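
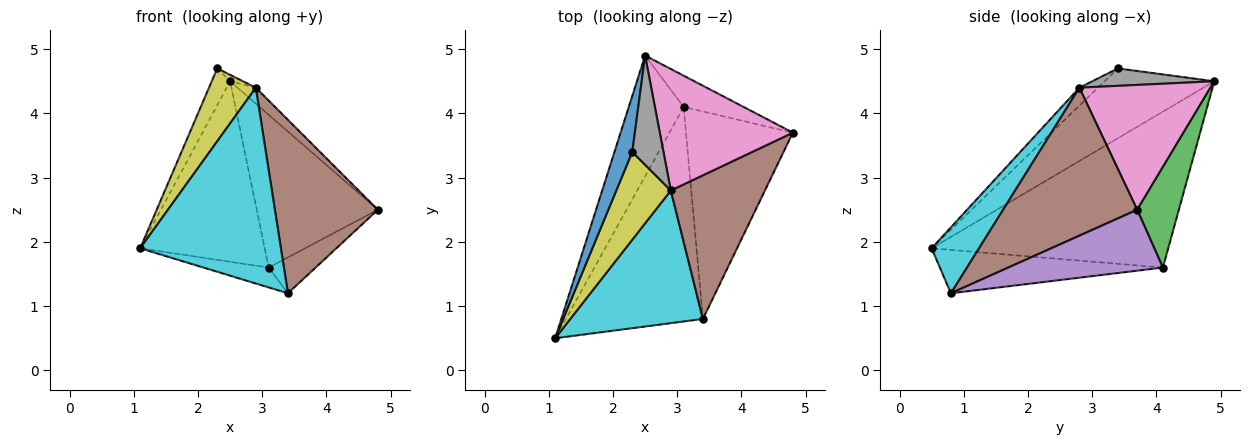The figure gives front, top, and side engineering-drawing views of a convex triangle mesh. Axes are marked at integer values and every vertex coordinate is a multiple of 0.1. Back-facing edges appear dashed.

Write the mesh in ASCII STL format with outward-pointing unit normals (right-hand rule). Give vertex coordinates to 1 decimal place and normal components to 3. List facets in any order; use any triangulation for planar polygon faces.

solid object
 facet normal -0.956 0.160 0.244
  outer loop
   vertex 2.3 3.4 4.7
   vertex 2.5 4.9 4.5
   vertex 1.1 0.5 1.9
  endloop
 endfacet
 facet normal -0.845 0.445 -0.297
  outer loop
   vertex 3.1 4.1 1.6
   vertex 1.1 0.5 1.9
   vertex 2.5 4.9 4.5
  endloop
 endfacet
 facet normal 0.319 0.928 -0.190
  outer loop
   vertex 3.1 4.1 1.6
   vertex 2.5 4.9 4.5
   vertex 4.8 3.7 2.5
  endloop
 endfacet
 facet normal -0.301 0.088 -0.950
  outer loop
   vertex 3.4 0.8 1.2
   vertex 1.1 0.5 1.9
   vertex 3.1 4.1 1.6
  endloop
 endfacet
 facet normal 0.490 0.149 -0.859
  outer loop
   vertex 3.4 0.8 1.2
   vertex 3.1 4.1 1.6
   vertex 4.8 3.7 2.5
  endloop
 endfacet
 facet normal 0.708 -0.544 0.450
  outer loop
   vertex 2.9 2.8 4.4
   vertex 3.4 0.8 1.2
   vertex 4.8 3.7 2.5
  endloop
 endfacet
 facet normal 0.681 0.095 0.726
  outer loop
   vertex 2.9 2.8 4.4
   vertex 4.8 3.7 2.5
   vertex 2.5 4.9 4.5
  endloop
 endfacet
 facet normal 0.487 0.051 0.872
  outer loop
   vertex 2.9 2.8 4.4
   vertex 2.5 4.9 4.5
   vertex 2.3 3.4 4.7
  endloop
 endfacet
 facet normal -0.246 -0.619 0.746
  outer loop
   vertex 2.9 2.8 4.4
   vertex 2.3 3.4 4.7
   vertex 1.1 0.5 1.9
  endloop
 endfacet
 facet normal 0.268 -0.797 0.540
  outer loop
   vertex 2.9 2.8 4.4
   vertex 1.1 0.5 1.9
   vertex 3.4 0.8 1.2
  endloop
 endfacet
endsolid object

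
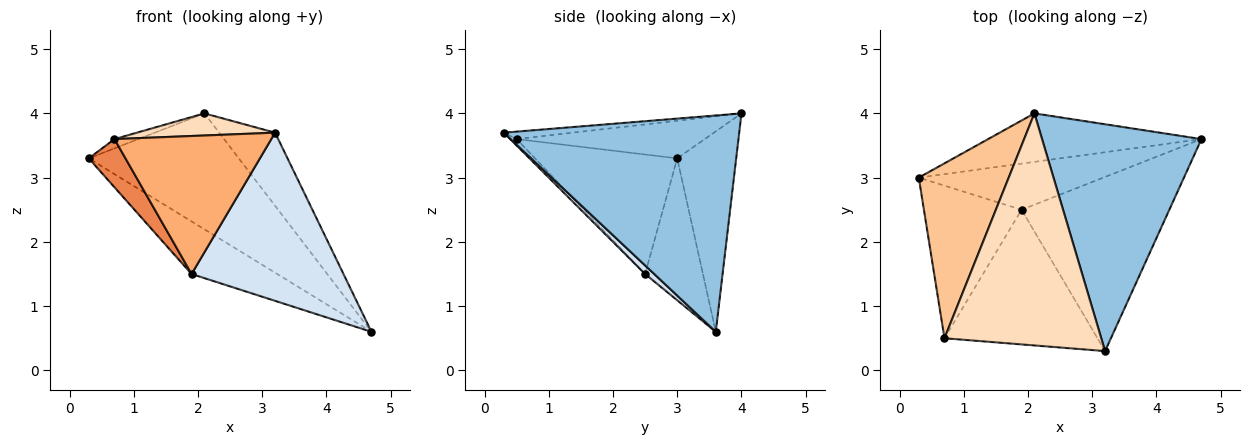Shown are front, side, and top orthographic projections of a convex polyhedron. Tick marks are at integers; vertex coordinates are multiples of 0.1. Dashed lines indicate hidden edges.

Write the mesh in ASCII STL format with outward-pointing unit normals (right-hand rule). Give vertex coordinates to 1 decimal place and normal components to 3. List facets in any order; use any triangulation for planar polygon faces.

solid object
 facet normal -0.341 0.867 -0.363
  outer loop
   vertex 2.1 4.0 4.0
   vertex 4.7 3.6 0.6
   vertex 0.3 3.0 3.3
  endloop
 endfacet
 facet normal 0.791 0.188 0.583
  outer loop
   vertex 2.1 4.0 4.0
   vertex 3.2 0.3 3.7
   vertex 4.7 3.6 0.6
  endloop
 endfacet
 facet normal -0.452 0.670 -0.588
  outer loop
   vertex 1.9 2.5 1.5
   vertex 0.3 3.0 3.3
   vertex 4.7 3.6 0.6
  endloop
 endfacet
 facet normal 0.042 -0.694 -0.719
  outer loop
   vertex 1.9 2.5 1.5
   vertex 4.7 3.6 0.6
   vertex 3.2 0.3 3.7
  endloop
 endfacet
 facet normal -0.759 -0.196 -0.621
  outer loop
   vertex 0.7 0.5 3.6
   vertex 0.3 3.0 3.3
   vertex 1.9 2.5 1.5
  endloop
 endfacet
 facet normal -0.029 -0.715 -0.698
  outer loop
   vertex 0.7 0.5 3.6
   vertex 1.9 2.5 1.5
   vertex 3.2 0.3 3.7
  endloop
 endfacet
 facet normal -0.385 0.049 0.921
  outer loop
   vertex 0.7 0.5 3.6
   vertex 2.1 4.0 4.0
   vertex 0.3 3.0 3.3
  endloop
 endfacet
 facet normal -0.047 -0.095 0.994
  outer loop
   vertex 0.7 0.5 3.6
   vertex 3.2 0.3 3.7
   vertex 2.1 4.0 4.0
  endloop
 endfacet
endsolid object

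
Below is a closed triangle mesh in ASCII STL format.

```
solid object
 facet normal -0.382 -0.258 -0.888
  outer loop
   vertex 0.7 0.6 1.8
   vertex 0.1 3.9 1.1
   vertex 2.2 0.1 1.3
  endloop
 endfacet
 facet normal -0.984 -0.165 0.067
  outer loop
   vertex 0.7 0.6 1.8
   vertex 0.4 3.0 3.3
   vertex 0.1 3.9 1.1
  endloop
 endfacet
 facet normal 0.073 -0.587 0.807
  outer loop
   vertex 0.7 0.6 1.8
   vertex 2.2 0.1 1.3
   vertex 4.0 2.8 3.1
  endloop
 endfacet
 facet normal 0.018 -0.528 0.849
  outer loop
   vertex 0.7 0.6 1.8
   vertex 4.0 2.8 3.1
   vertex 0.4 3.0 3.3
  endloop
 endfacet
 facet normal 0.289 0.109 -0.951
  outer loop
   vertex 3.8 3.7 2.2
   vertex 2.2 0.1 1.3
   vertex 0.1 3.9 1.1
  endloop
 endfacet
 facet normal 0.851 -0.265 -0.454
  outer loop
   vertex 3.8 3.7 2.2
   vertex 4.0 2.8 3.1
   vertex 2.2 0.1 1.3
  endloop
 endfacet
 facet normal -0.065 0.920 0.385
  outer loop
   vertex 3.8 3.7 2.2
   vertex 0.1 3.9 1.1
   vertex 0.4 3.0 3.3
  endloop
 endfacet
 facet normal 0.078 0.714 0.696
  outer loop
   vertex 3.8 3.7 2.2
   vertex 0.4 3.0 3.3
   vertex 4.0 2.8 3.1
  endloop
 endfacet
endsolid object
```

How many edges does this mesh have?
12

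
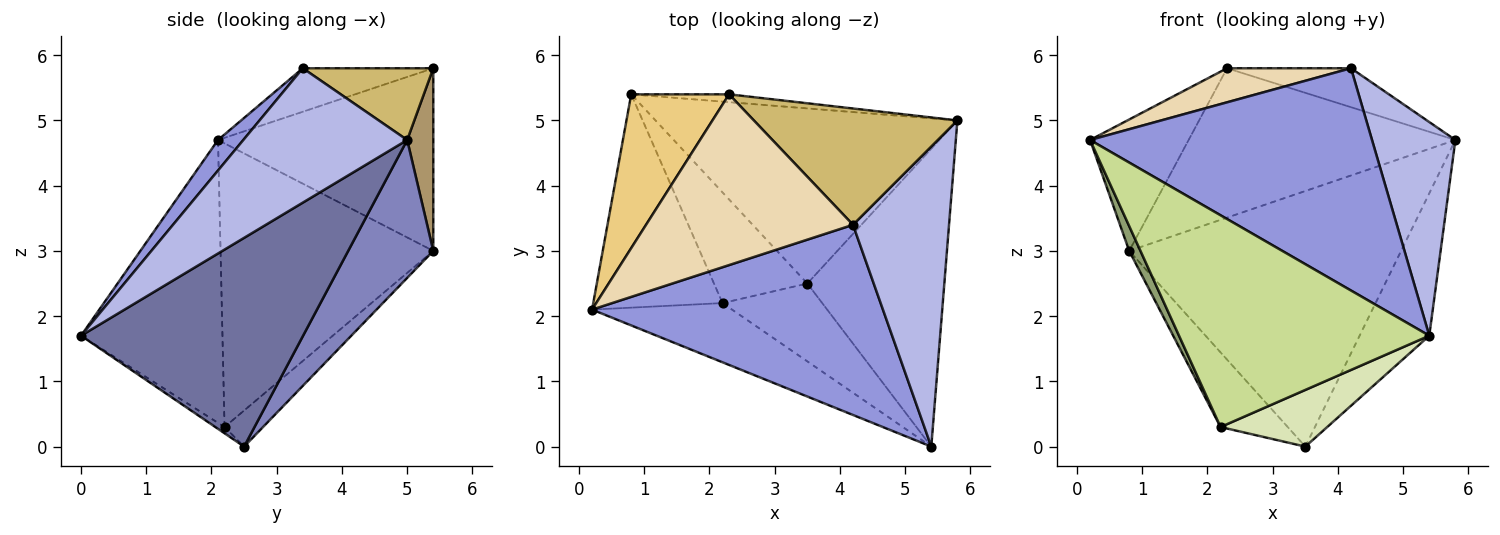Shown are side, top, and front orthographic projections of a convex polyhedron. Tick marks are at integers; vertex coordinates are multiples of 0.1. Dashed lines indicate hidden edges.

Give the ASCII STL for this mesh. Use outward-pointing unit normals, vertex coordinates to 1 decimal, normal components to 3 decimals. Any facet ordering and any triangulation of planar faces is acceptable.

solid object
 facet normal 0.809 0.254 -0.531
  outer loop
   vertex 3.5 2.5 0.0
   vertex 5.8 5.0 4.7
   vertex 5.4 0.0 1.7
  endloop
 endfacet
 facet normal 0.250 0.799 -0.547
  outer loop
   vertex 0.8 5.4 3.0
   vertex 5.8 5.0 4.7
   vertex 3.5 2.5 0.0
  endloop
 endfacet
 facet normal 0.068 -0.758 0.649
  outer loop
   vertex 4.2 3.4 5.8
   vertex 0.2 2.1 4.7
   vertex 5.4 0.0 1.7
  endloop
 endfacet
 facet normal 0.752 -0.382 0.537
  outer loop
   vertex 4.2 3.4 5.8
   vertex 5.4 0.0 1.7
   vertex 5.8 5.0 4.7
  endloop
 endfacet
 facet normal -0.909 -0.048 -0.414
  outer loop
   vertex 2.2 2.2 0.3
   vertex 0.2 2.1 4.7
   vertex 0.8 5.4 3.0
  endloop
 endfacet
 facet normal -0.305 0.533 -0.789
  outer loop
   vertex 2.2 2.2 0.3
   vertex 0.8 5.4 3.0
   vertex 3.5 2.5 0.0
  endloop
 endfacet
 facet normal -0.478 -0.846 -0.237
  outer loop
   vertex 2.2 2.2 0.3
   vertex 5.4 0.0 1.7
   vertex 0.2 2.1 4.7
  endloop
 endfacet
 facet normal -0.051 -0.588 -0.808
  outer loop
   vertex 2.2 2.2 0.3
   vertex 3.5 2.5 0.0
   vertex 5.4 0.0 1.7
  endloop
 endfacet
 facet normal 0.097 0.994 -0.052
  outer loop
   vertex 2.3 5.4 5.8
   vertex 5.8 5.0 4.7
   vertex 0.8 5.4 3.0
  endloop
 endfacet
 facet normal 0.317 0.301 0.899
  outer loop
   vertex 2.3 5.4 5.8
   vertex 4.2 3.4 5.8
   vertex 5.8 5.0 4.7
  endloop
 endfacet
 facet normal -0.817 0.374 0.438
  outer loop
   vertex 2.3 5.4 5.8
   vertex 0.8 5.4 3.0
   vertex 0.2 2.1 4.7
  endloop
 endfacet
 facet normal -0.202 -0.192 0.960
  outer loop
   vertex 2.3 5.4 5.8
   vertex 0.2 2.1 4.7
   vertex 4.2 3.4 5.8
  endloop
 endfacet
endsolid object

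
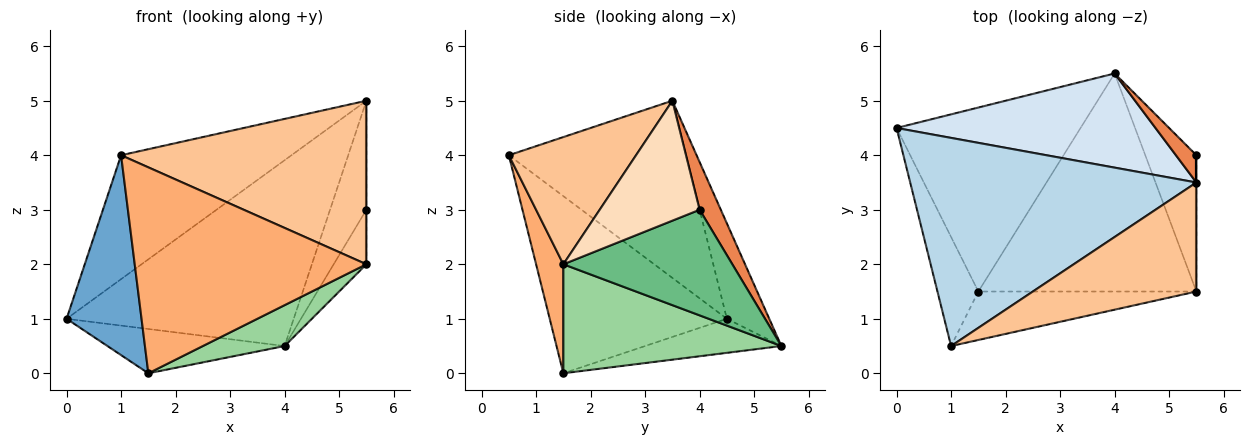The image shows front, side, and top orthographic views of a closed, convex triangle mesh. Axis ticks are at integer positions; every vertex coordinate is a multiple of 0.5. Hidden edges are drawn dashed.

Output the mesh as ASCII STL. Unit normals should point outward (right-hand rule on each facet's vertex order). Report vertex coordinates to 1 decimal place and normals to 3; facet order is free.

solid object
 facet normal -0.901 -0.381 -0.208
  outer loop
   vertex 1.5 1.5 0.0
   vertex 1.0 0.5 4.0
   vertex 0.0 4.5 1.0
  endloop
 endfacet
 facet normal -0.177 0.230 -0.957
  outer loop
   vertex 4.0 5.5 0.5
   vertex 1.5 1.5 0.0
   vertex 0.0 4.5 1.0
  endloop
 endfacet
 facet normal -0.470 0.452 0.759
  outer loop
   vertex 5.5 3.5 5.0
   vertex 0.0 4.5 1.0
   vertex 1.0 0.5 4.0
  endloop
 endfacet
 facet normal -0.164 0.880 0.446
  outer loop
   vertex 5.5 3.5 5.0
   vertex 4.0 5.5 0.5
   vertex 0.0 4.5 1.0
  endloop
 endfacet
 facet normal 0.493 0.844 0.211
  outer loop
   vertex 5.5 3.5 5.0
   vertex 5.5 4.0 3.0
   vertex 4.0 5.5 0.5
  endloop
 endfacet
 facet normal 0.114 -0.967 -0.228
  outer loop
   vertex 5.5 1.5 2.0
   vertex 1.0 0.5 4.0
   vertex 1.5 1.5 0.0
  endloop
 endfacet
 facet normal 0.396 -0.764 0.509
  outer loop
   vertex 5.5 1.5 2.0
   vertex 5.5 3.5 5.0
   vertex 1.0 0.5 4.0
  endloop
 endfacet
 facet normal 1.000 0.000 0.000
  outer loop
   vertex 5.5 1.5 2.0
   vertex 5.5 4.0 3.0
   vertex 5.5 3.5 5.0
  endloop
 endfacet
 facet normal 0.887 0.172 -0.429
  outer loop
   vertex 5.5 1.5 2.0
   vertex 4.0 5.5 0.5
   vertex 5.5 4.0 3.0
  endloop
 endfacet
 facet normal 0.441 -0.165 -0.882
  outer loop
   vertex 5.5 1.5 2.0
   vertex 1.5 1.5 0.0
   vertex 4.0 5.5 0.5
  endloop
 endfacet
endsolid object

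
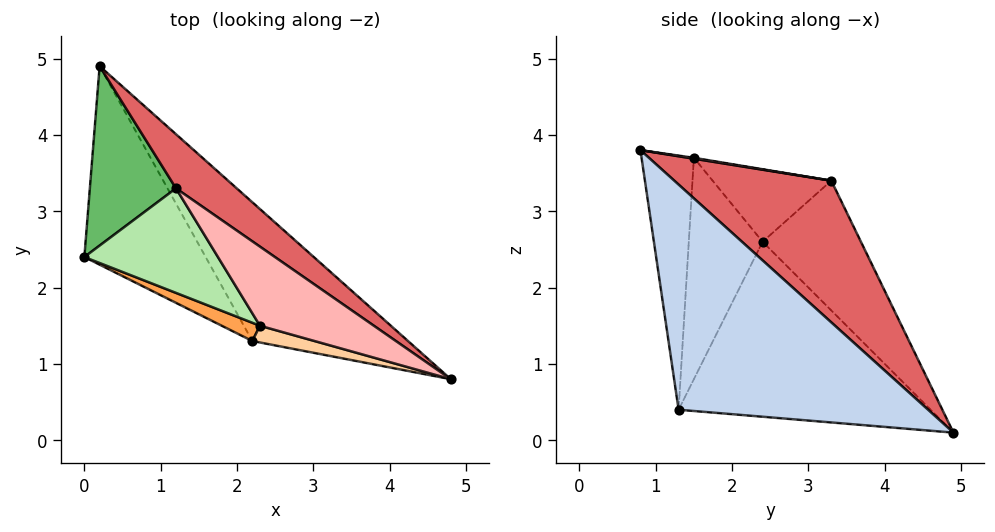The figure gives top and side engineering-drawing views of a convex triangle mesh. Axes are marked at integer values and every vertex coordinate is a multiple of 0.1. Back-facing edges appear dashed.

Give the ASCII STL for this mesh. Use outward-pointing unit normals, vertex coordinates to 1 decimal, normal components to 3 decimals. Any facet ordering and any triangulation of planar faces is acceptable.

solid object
 facet normal -0.734 -0.450 -0.509
  outer loop
   vertex 2.2 1.3 0.4
   vertex 0.0 2.4 2.6
   vertex 0.2 4.9 0.1
  endloop
 endfacet
 facet normal 0.761 0.379 -0.526
  outer loop
   vertex 2.2 1.3 0.4
   vertex 0.2 4.9 0.1
   vertex 4.8 0.8 3.8
  endloop
 endfacet
 facet normal -0.391 -0.918 0.067
  outer loop
   vertex 2.2 1.3 0.4
   vertex 2.3 1.5 3.7
   vertex 0.0 2.4 2.6
  endloop
 endfacet
 facet normal -0.271 -0.960 0.066
  outer loop
   vertex 2.2 1.3 0.4
   vertex 4.8 0.8 3.8
   vertex 2.3 1.5 3.7
  endloop
 endfacet
 facet normal -0.708 0.527 0.470
  outer loop
   vertex 1.2 3.3 3.4
   vertex 0.2 4.9 0.1
   vertex 0.0 2.4 2.6
  endloop
 endfacet
 facet normal -0.472 -0.144 0.870
  outer loop
   vertex 1.2 3.3 3.4
   vertex 0.0 2.4 2.6
   vertex 2.3 1.5 3.7
  endloop
 endfacet
 facet normal 0.538 0.811 0.230
  outer loop
   vertex 1.2 3.3 3.4
   vertex 4.8 0.8 3.8
   vertex 0.2 4.9 0.1
  endloop
 endfacet
 facet normal 0.008 0.169 0.986
  outer loop
   vertex 1.2 3.3 3.4
   vertex 2.3 1.5 3.7
   vertex 4.8 0.8 3.8
  endloop
 endfacet
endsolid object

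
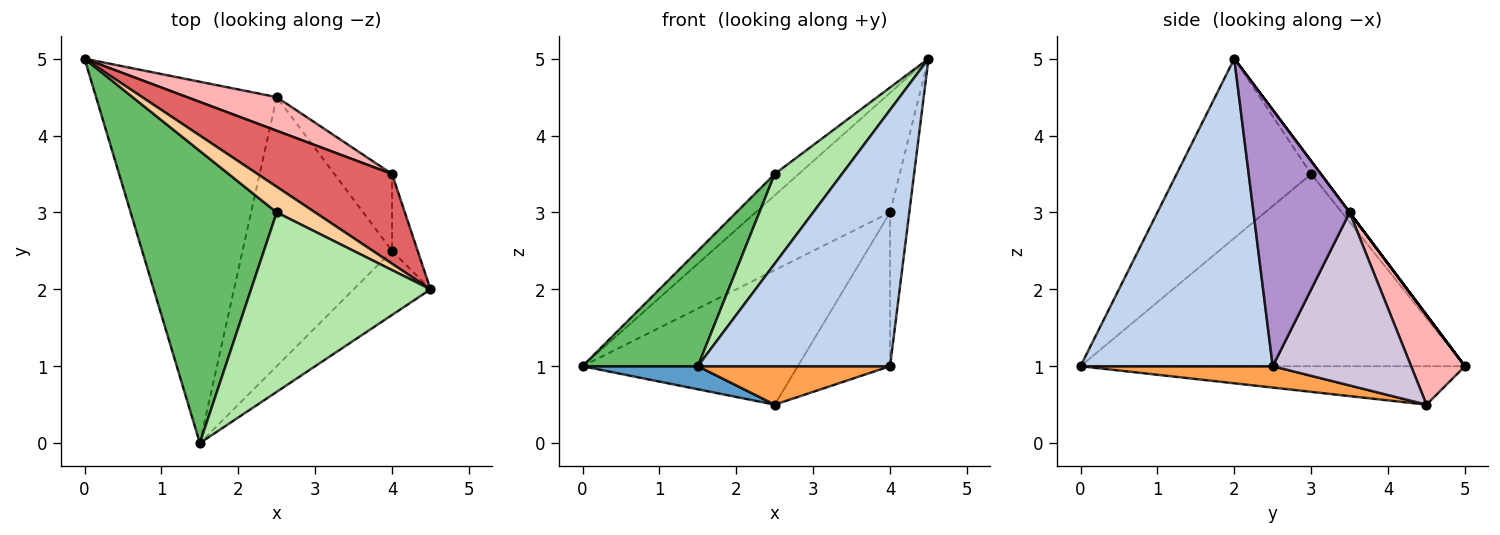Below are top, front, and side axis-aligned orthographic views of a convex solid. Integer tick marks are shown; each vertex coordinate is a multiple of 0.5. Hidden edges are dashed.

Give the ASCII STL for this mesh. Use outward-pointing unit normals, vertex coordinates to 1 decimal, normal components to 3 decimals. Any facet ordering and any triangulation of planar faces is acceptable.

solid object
 facet normal -0.208 -0.062 -0.976
  outer loop
   vertex 2.5 4.5 0.5
   vertex 1.5 0.0 1.0
   vertex 0.0 5.0 1.0
  endloop
 endfacet
 facet normal 0.696 -0.696 -0.174
  outer loop
   vertex 4.0 2.5 1.0
   vertex 4.5 2.0 5.0
   vertex 1.5 0.0 1.0
  endloop
 endfacet
 facet normal 0.140 -0.140 -0.980
  outer loop
   vertex 4.0 2.5 1.0
   vertex 1.5 0.0 1.0
   vertex 2.5 4.5 0.5
  endloop
 endfacet
 facet normal -0.248 0.620 0.744
  outer loop
   vertex 2.5 3.0 3.5
   vertex 4.5 2.0 5.0
   vertex 0.0 5.0 1.0
  endloop
 endfacet
 facet normal -0.774 -0.232 0.589
  outer loop
   vertex 2.5 3.0 3.5
   vertex 0.0 5.0 1.0
   vertex 1.5 0.0 1.0
  endloop
 endfacet
 facet normal -0.667 -0.333 0.667
  outer loop
   vertex 2.5 3.0 3.5
   vertex 1.5 0.0 1.0
   vertex 4.5 2.0 5.0
  endloop
 endfacet
 facet normal 0.000 0.800 0.600
  outer loop
   vertex 4.0 3.5 3.0
   vertex 0.0 5.0 1.0
   vertex 4.5 2.0 5.0
  endloop
 endfacet
 facet normal 0.236 0.943 0.236
  outer loop
   vertex 4.0 3.5 3.0
   vertex 2.5 4.5 0.5
   vertex 0.0 5.0 1.0
  endloop
 endfacet
 facet normal 0.976 0.195 -0.098
  outer loop
   vertex 4.0 3.5 3.0
   vertex 4.5 2.0 5.0
   vertex 4.0 2.5 1.0
  endloop
 endfacet
 facet normal 0.802 0.535 -0.267
  outer loop
   vertex 4.0 3.5 3.0
   vertex 4.0 2.5 1.0
   vertex 2.5 4.5 0.5
  endloop
 endfacet
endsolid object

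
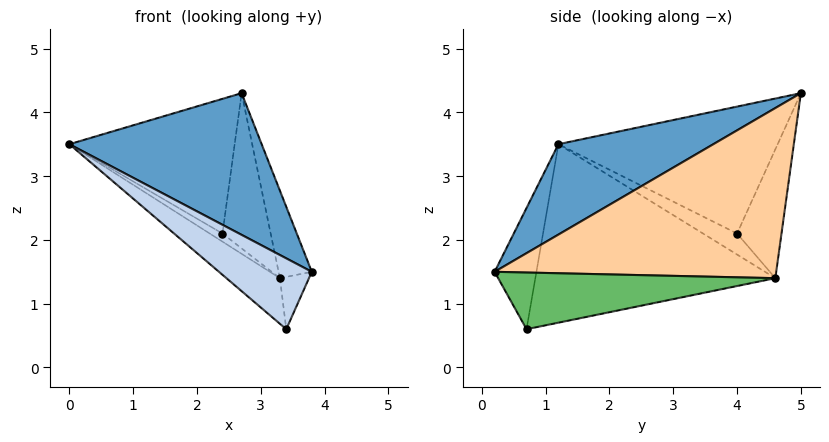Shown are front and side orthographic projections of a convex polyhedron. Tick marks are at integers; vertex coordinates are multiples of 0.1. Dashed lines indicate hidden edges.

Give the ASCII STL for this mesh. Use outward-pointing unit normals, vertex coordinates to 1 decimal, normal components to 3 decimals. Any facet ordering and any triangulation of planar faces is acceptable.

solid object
 facet normal 0.335 -0.416 0.845
  outer loop
   vertex 2.7 5.0 4.3
   vertex 0.0 1.2 3.5
   vertex 3.8 0.2 1.5
  endloop
 endfacet
 facet normal -0.391 -0.867 -0.308
  outer loop
   vertex 3.4 0.7 0.6
   vertex 3.8 0.2 1.5
   vertex 0.0 1.2 3.5
  endloop
 endfacet
 facet normal -0.630 0.140 -0.763
  outer loop
   vertex 3.3 4.6 1.4
   vertex 3.4 0.7 0.6
   vertex 0.0 1.2 3.5
  endloop
 endfacet
 facet normal 0.976 0.115 0.186
  outer loop
   vertex 3.3 4.6 1.4
   vertex 2.7 5.0 4.3
   vertex 3.8 0.2 1.5
  endloop
 endfacet
 facet normal 0.928 0.097 -0.359
  outer loop
   vertex 3.3 4.6 1.4
   vertex 3.8 0.2 1.5
   vertex 3.4 0.7 0.6
  endloop
 endfacet
 facet normal -0.788 0.594 -0.163
  outer loop
   vertex 2.4 4.0 2.1
   vertex 0.0 1.2 3.5
   vertex 2.7 5.0 4.3
  endloop
 endfacet
 facet normal -0.695 0.261 -0.670
  outer loop
   vertex 2.4 4.0 2.1
   vertex 3.3 4.6 1.4
   vertex 0.0 1.2 3.5
  endloop
 endfacet
 facet normal -0.659 0.714 -0.235
  outer loop
   vertex 2.4 4.0 2.1
   vertex 2.7 5.0 4.3
   vertex 3.3 4.6 1.4
  endloop
 endfacet
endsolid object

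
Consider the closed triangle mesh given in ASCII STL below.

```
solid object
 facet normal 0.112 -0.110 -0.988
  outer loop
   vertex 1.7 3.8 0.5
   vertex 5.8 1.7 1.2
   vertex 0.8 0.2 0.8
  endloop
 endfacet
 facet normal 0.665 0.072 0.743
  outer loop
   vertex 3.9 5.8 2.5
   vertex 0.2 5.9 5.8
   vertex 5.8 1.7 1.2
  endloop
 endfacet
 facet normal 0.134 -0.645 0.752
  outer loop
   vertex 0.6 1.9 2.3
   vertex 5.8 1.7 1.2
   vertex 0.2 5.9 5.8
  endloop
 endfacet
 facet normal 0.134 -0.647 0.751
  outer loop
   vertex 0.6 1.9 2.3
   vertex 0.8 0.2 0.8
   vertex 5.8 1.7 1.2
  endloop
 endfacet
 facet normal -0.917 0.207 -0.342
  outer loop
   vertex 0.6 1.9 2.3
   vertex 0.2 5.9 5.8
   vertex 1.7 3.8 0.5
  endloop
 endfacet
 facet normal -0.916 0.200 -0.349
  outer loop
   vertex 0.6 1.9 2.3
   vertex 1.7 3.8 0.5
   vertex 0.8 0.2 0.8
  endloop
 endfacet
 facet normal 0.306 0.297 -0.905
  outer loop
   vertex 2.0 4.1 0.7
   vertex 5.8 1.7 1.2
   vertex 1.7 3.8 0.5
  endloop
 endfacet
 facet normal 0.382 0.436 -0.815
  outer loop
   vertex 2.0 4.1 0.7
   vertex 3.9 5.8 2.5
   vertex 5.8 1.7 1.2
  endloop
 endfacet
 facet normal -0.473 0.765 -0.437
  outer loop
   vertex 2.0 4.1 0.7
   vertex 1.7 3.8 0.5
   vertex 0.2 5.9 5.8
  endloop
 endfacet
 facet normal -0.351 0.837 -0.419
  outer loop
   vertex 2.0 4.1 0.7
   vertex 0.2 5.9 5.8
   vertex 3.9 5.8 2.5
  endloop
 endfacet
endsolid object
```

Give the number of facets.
10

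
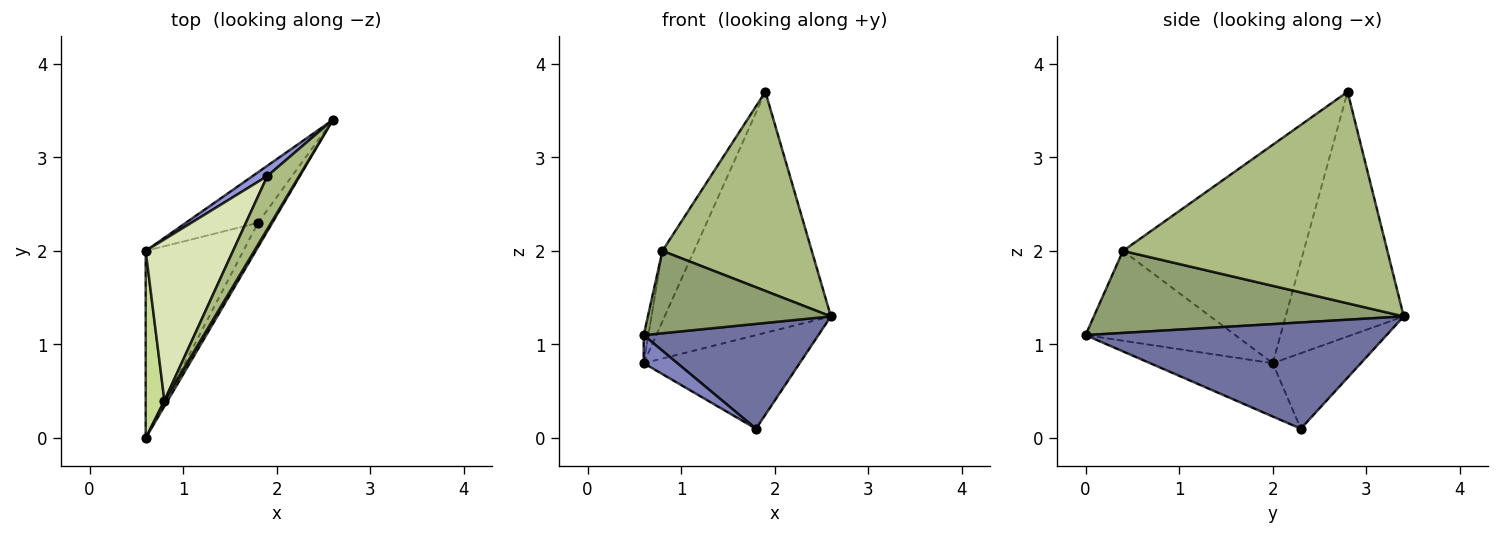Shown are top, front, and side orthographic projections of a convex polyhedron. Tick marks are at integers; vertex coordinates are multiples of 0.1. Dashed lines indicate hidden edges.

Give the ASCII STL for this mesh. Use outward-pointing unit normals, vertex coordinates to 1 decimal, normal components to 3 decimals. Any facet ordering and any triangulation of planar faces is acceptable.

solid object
 facet normal 0.859 -0.499 -0.116
  outer loop
   vertex 1.8 2.3 0.1
   vertex 2.6 3.4 1.3
   vertex 0.6 0.0 1.1
  endloop
 endfacet
 facet normal -0.475 -0.131 -0.870
  outer loop
   vertex 0.6 2.0 0.8
   vertex 1.8 2.3 0.1
   vertex 0.6 0.0 1.1
  endloop
 endfacet
 facet normal -0.579 0.815 0.035
  outer loop
   vertex 0.6 2.0 0.8
   vertex 1.9 2.8 3.7
   vertex 2.6 3.4 1.3
  endloop
 endfacet
 facet normal -0.445 0.788 -0.425
  outer loop
   vertex 0.6 2.0 0.8
   vertex 2.6 3.4 1.3
   vertex 1.8 2.3 0.1
  endloop
 endfacet
 facet normal 0.861 -0.508 0.035
  outer loop
   vertex 0.8 0.4 2.0
   vertex 0.6 0.0 1.1
   vertex 2.6 3.4 1.3
  endloop
 endfacet
 facet normal 0.863 -0.488 0.130
  outer loop
   vertex 0.8 0.4 2.0
   vertex 2.6 3.4 1.3
   vertex 1.9 2.8 3.7
  endloop
 endfacet
 facet normal -0.979 0.031 0.204
  outer loop
   vertex 0.8 0.4 2.0
   vertex 0.6 2.0 0.8
   vertex 0.6 0.0 1.1
  endloop
 endfacet
 facet normal -0.916 0.160 0.367
  outer loop
   vertex 0.8 0.4 2.0
   vertex 1.9 2.8 3.7
   vertex 0.6 2.0 0.8
  endloop
 endfacet
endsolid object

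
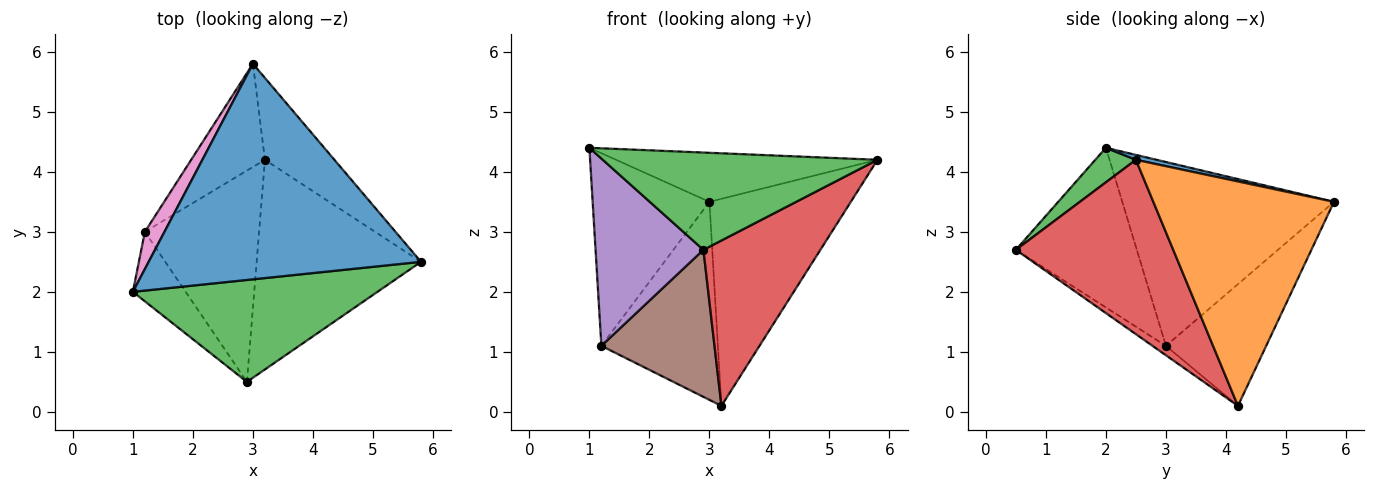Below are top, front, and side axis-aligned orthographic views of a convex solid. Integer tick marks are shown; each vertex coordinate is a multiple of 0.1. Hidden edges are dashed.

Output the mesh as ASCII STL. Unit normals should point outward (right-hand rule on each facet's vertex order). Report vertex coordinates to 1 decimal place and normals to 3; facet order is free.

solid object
 facet normal 0.018 0.222 0.975
  outer loop
   vertex 3.0 5.8 3.5
   vertex 1.0 2.0 4.4
   vertex 5.8 2.5 4.2
  endloop
 endfacet
 facet normal 0.765 0.599 -0.237
  outer loop
   vertex 3.2 4.2 0.1
   vertex 3.0 5.8 3.5
   vertex 5.8 2.5 4.2
  endloop
 endfacet
 facet normal 0.102 -0.687 0.720
  outer loop
   vertex 2.9 0.5 2.7
   vertex 5.8 2.5 4.2
   vertex 1.0 2.0 4.4
  endloop
 endfacet
 facet normal 0.640 -0.476 -0.603
  outer loop
   vertex 2.9 0.5 2.7
   vertex 3.2 4.2 0.1
   vertex 5.8 2.5 4.2
  endloop
 endfacet
 facet normal -0.725 -0.646 -0.240
  outer loop
   vertex 1.2 3.0 1.1
   vertex 2.9 0.5 2.7
   vertex 1.0 2.0 4.4
  endloop
 endfacet
 facet normal -0.067 -0.570 -0.819
  outer loop
   vertex 1.2 3.0 1.1
   vertex 3.2 4.2 0.1
   vertex 2.9 0.5 2.7
  endloop
 endfacet
 facet normal -0.872 0.481 0.093
  outer loop
   vertex 1.2 3.0 1.1
   vertex 1.0 2.0 4.4
   vertex 3.0 5.8 3.5
  endloop
 endfacet
 facet normal -0.607 0.705 -0.367
  outer loop
   vertex 1.2 3.0 1.1
   vertex 3.0 5.8 3.5
   vertex 3.2 4.2 0.1
  endloop
 endfacet
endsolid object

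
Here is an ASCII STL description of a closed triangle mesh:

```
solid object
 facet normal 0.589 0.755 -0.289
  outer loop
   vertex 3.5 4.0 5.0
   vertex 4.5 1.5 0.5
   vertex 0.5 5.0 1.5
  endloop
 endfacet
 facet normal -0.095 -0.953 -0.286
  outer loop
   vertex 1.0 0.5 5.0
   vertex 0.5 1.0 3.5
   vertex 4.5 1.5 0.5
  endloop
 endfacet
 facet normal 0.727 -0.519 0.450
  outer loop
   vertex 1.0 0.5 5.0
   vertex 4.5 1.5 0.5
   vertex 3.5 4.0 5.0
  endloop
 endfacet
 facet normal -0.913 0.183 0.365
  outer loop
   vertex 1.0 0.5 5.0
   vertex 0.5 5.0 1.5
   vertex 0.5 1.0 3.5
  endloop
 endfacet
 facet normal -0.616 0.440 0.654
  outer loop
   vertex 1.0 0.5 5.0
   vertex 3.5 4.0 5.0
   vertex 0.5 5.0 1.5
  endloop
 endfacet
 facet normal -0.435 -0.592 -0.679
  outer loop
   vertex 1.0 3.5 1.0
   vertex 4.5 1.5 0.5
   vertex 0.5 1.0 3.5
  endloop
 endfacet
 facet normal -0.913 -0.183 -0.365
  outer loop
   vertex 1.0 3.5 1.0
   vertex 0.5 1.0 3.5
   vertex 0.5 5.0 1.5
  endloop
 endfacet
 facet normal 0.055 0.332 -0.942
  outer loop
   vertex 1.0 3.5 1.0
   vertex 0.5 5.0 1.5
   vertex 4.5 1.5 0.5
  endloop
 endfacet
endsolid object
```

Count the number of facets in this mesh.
8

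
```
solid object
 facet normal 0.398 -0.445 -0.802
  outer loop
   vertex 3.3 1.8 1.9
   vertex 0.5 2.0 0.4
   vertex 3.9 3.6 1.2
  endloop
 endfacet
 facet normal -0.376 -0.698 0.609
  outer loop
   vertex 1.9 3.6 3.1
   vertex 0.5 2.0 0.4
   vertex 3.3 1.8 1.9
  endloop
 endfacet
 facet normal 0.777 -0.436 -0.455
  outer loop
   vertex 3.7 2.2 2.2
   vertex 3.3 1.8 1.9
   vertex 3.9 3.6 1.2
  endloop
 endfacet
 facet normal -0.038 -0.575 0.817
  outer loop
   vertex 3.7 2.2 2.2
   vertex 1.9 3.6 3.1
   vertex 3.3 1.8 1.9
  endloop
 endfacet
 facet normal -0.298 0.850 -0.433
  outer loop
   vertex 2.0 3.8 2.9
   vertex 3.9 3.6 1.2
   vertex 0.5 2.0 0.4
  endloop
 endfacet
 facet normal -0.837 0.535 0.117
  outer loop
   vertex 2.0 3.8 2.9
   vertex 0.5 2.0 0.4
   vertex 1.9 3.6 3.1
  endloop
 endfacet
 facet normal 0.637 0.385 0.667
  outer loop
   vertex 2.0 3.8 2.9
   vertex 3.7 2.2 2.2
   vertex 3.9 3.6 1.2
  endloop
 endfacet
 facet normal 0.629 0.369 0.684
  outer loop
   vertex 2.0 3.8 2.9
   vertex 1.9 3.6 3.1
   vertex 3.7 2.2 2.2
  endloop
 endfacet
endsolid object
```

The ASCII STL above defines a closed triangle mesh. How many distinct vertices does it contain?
6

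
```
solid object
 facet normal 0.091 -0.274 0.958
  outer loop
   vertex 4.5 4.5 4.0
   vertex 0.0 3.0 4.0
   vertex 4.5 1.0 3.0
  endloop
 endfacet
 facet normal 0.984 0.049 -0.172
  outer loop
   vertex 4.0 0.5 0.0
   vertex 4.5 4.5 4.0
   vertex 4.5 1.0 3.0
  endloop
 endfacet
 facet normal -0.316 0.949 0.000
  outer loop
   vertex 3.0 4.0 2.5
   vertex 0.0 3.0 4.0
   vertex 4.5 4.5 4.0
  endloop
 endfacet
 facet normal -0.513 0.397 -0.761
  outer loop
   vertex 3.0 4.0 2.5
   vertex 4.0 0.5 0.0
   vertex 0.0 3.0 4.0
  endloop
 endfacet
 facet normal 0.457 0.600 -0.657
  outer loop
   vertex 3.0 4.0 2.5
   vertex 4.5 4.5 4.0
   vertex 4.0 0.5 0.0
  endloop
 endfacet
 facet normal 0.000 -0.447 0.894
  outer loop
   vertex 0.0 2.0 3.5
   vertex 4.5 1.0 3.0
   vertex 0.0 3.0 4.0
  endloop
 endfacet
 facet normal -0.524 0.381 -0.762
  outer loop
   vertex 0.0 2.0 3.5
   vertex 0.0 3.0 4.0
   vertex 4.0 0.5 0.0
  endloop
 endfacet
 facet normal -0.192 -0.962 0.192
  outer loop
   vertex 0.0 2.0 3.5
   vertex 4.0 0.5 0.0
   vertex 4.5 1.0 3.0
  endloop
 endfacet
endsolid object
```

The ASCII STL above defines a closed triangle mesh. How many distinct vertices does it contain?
6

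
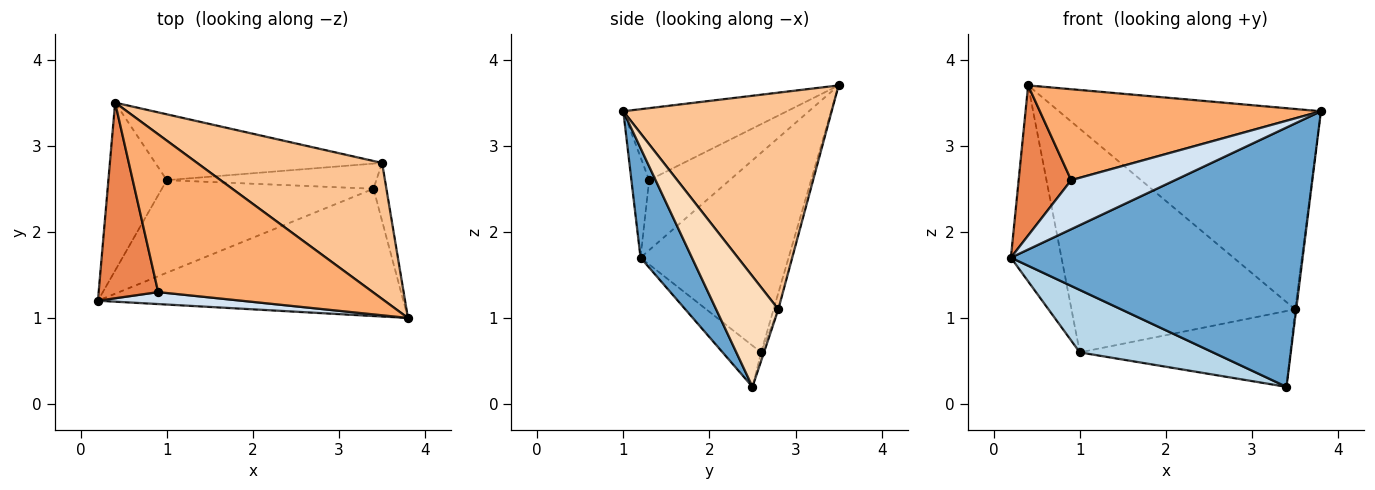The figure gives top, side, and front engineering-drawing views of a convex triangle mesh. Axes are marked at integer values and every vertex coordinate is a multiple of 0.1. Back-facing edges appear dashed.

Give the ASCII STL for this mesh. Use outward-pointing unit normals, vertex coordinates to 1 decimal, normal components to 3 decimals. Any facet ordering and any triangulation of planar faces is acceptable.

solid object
 facet normal 0.156 -0.887 -0.435
  outer loop
   vertex 3.4 2.5 0.2
   vertex 3.8 1.0 3.4
   vertex 0.2 1.2 1.7
  endloop
 endfacet
 facet normal -0.912 0.311 -0.267
  outer loop
   vertex 1.0 2.6 0.6
   vertex 0.2 1.2 1.7
   vertex 0.4 3.5 3.7
  endloop
 endfacet
 facet normal -0.159 -0.552 -0.818
  outer loop
   vertex 1.0 2.6 0.6
   vertex 3.4 2.5 0.2
   vertex 0.2 1.2 1.7
  endloop
 endfacet
 facet normal -0.164 -0.958 0.234
  outer loop
   vertex 0.9 1.3 2.6
   vertex 0.2 1.2 1.7
   vertex 3.8 1.0 3.4
  endloop
 endfacet
 facet normal -0.682 -0.445 0.580
  outer loop
   vertex 0.9 1.3 2.6
   vertex 0.4 3.5 3.7
   vertex 0.2 1.2 1.7
  endloop
 endfacet
 facet normal -0.279 -0.479 0.832
  outer loop
   vertex 0.9 1.3 2.6
   vertex 3.8 1.0 3.4
   vertex 0.4 3.5 3.7
  endloop
 endfacet
 facet normal 0.550 0.691 0.469
  outer loop
   vertex 3.5 2.8 1.1
   vertex 0.4 3.5 3.7
   vertex 3.8 1.0 3.4
  endloop
 endfacet
 facet normal 0.993 0.017 -0.116
  outer loop
   vertex 3.5 2.8 1.1
   vertex 3.8 1.0 3.4
   vertex 3.4 2.5 0.2
  endloop
 endfacet
 facet normal -0.020 0.959 -0.282
  outer loop
   vertex 3.5 2.8 1.1
   vertex 1.0 2.6 0.6
   vertex 0.4 3.5 3.7
  endloop
 endfacet
 facet normal -0.013 0.949 -0.315
  outer loop
   vertex 3.5 2.8 1.1
   vertex 3.4 2.5 0.2
   vertex 1.0 2.6 0.6
  endloop
 endfacet
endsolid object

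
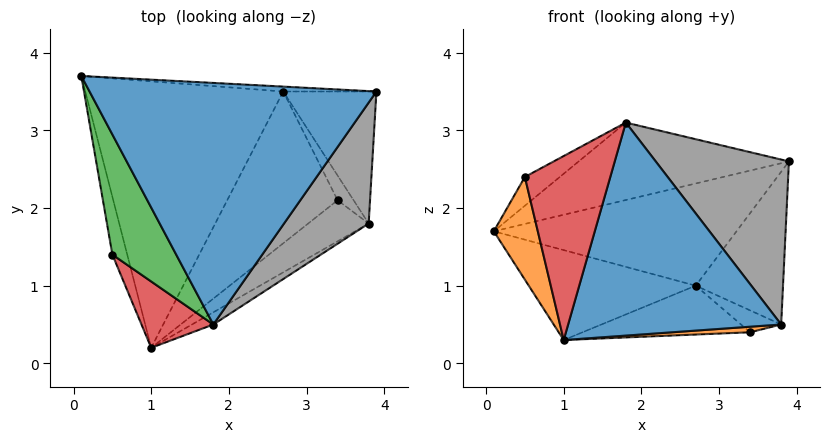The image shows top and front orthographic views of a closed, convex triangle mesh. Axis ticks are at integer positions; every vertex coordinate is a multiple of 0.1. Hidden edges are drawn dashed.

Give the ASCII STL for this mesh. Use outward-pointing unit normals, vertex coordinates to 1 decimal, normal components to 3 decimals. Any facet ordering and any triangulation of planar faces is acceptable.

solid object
 facet normal -0.205 0.299 0.932
  outer loop
   vertex 1.8 0.5 3.1
   vertex 3.9 3.5 2.6
   vertex 0.1 3.7 1.7
  endloop
 endfacet
 facet normal -0.972 -0.204 -0.115
  outer loop
   vertex 0.5 1.4 2.4
   vertex 0.1 3.7 1.7
   vertex 1.0 0.2 0.3
  endloop
 endfacet
 facet normal -0.341 0.219 0.914
  outer loop
   vertex 0.5 1.4 2.4
   vertex 1.8 0.5 3.1
   vertex 0.1 3.7 1.7
  endloop
 endfacet
 facet normal -0.640 -0.723 0.260
  outer loop
   vertex 0.5 1.4 2.4
   vertex 1.0 0.2 0.3
   vertex 1.8 0.5 3.1
  endloop
 endfacet
 facet normal -0.225 0.312 -0.923
  outer loop
   vertex 2.7 3.5 1.0
   vertex 1.0 0.2 0.3
   vertex 0.1 3.7 1.7
  endloop
 endfacet
 facet normal -0.199 0.300 -0.933
  outer loop
   vertex 2.7 3.5 1.0
   vertex 3.4 2.1 0.4
   vertex 1.0 0.2 0.3
  endloop
 endfacet
 facet normal 0.064 0.997 -0.048
  outer loop
   vertex 2.7 3.5 1.0
   vertex 0.1 3.7 1.7
   vertex 3.9 3.5 2.6
  endloop
 endfacet
 facet normal 0.791 -0.493 0.362
  outer loop
   vertex 3.8 1.8 0.5
   vertex 3.9 3.5 2.6
   vertex 1.8 0.5 3.1
  endloop
 endfacet
 facet normal 0.657 0.570 -0.493
  outer loop
   vertex 3.8 1.8 0.5
   vertex 2.7 3.5 1.0
   vertex 3.9 3.5 2.6
  endloop
 endfacet
 facet normal 0.565 0.547 -0.618
  outer loop
   vertex 3.8 1.8 0.5
   vertex 3.4 2.1 0.4
   vertex 2.7 3.5 1.0
  endloop
 endfacet
 facet normal 0.498 -0.866 -0.050
  outer loop
   vertex 3.8 1.8 0.5
   vertex 1.8 0.5 3.1
   vertex 1.0 0.2 0.3
  endloop
 endfacet
 facet normal 0.146 -0.132 -0.980
  outer loop
   vertex 3.8 1.8 0.5
   vertex 1.0 0.2 0.3
   vertex 3.4 2.1 0.4
  endloop
 endfacet
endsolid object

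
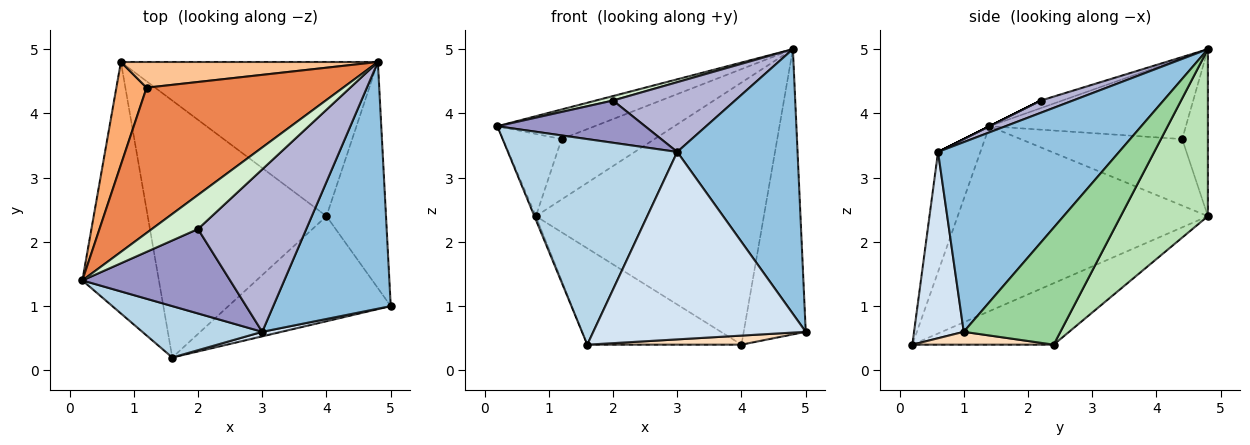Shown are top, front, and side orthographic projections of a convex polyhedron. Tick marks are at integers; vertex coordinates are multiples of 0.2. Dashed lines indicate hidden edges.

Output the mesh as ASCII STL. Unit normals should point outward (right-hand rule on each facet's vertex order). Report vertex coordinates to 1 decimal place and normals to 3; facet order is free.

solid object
 facet normal -0.924 0.006 -0.382
  outer loop
   vertex 0.8 4.8 2.4
   vertex 1.6 0.2 0.4
   vertex 0.2 1.4 3.8
  endloop
 endfacet
 facet normal 0.740 -0.492 0.458
  outer loop
   vertex 3.0 0.6 3.4
   vertex 5.0 1.0 0.6
   vertex 4.8 4.8 5.0
  endloop
 endfacet
 facet normal -0.236 -0.943 0.236
  outer loop
   vertex 3.0 0.6 3.4
   vertex 0.2 1.4 3.8
   vertex 1.6 0.2 0.4
  endloop
 endfacet
 facet normal 0.228 -0.973 0.024
  outer loop
   vertex 3.0 0.6 3.4
   vertex 1.6 0.2 0.4
   vertex 5.0 1.0 0.6
  endloop
 endfacet
 facet normal -0.374 0.185 0.909
  outer loop
   vertex 1.2 4.4 3.6
   vertex 0.2 1.4 3.8
   vertex 4.8 4.8 5.0
  endloop
 endfacet
 facet normal -0.864 0.314 0.393
  outer loop
   vertex 1.2 4.4 3.6
   vertex 0.8 4.8 2.4
   vertex 0.2 1.4 3.8
  endloop
 endfacet
 facet normal -0.247 0.892 0.379
  outer loop
   vertex 1.2 4.4 3.6
   vertex 4.8 4.8 5.0
   vertex 0.8 4.8 2.4
  endloop
 endfacet
 facet normal 0.079 -0.086 -0.993
  outer loop
   vertex 4.0 2.4 0.4
   vertex 5.0 1.0 0.6
   vertex 1.6 0.2 0.4
  endloop
 endfacet
 facet normal -0.306 0.334 -0.891
  outer loop
   vertex 4.0 2.4 0.4
   vertex 1.6 0.2 0.4
   vertex 0.8 4.8 2.4
  endloop
 endfacet
 facet normal 0.774 0.496 -0.394
  outer loop
   vertex 4.0 2.4 0.4
   vertex 4.8 4.8 5.0
   vertex 5.0 1.0 0.6
  endloop
 endfacet
 facet normal 0.313 0.819 -0.482
  outer loop
   vertex 4.0 2.4 0.4
   vertex 0.8 4.8 2.4
   vertex 4.8 4.8 5.0
  endloop
 endfacet
 facet normal -0.160 -0.128 0.979
  outer loop
   vertex 2.0 2.2 4.2
   vertex 4.8 4.8 5.0
   vertex 0.2 1.4 3.8
  endloop
 endfacet
 facet normal 0.000 -0.447 0.894
  outer loop
   vertex 2.0 2.2 4.2
   vertex 0.2 1.4 3.8
   vertex 3.0 0.6 3.4
  endloop
 endfacet
 facet normal 0.103 -0.392 0.914
  outer loop
   vertex 2.0 2.2 4.2
   vertex 3.0 0.6 3.4
   vertex 4.8 4.8 5.0
  endloop
 endfacet
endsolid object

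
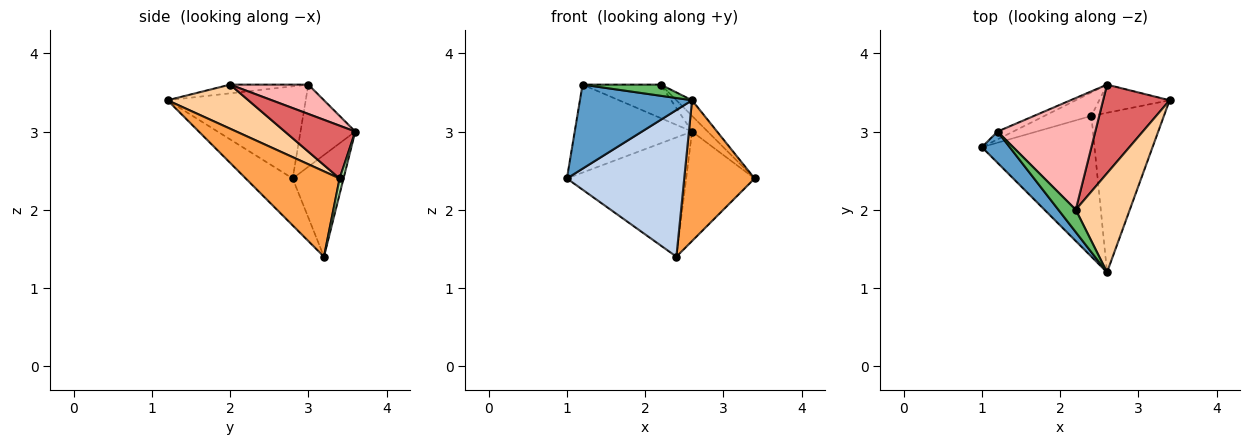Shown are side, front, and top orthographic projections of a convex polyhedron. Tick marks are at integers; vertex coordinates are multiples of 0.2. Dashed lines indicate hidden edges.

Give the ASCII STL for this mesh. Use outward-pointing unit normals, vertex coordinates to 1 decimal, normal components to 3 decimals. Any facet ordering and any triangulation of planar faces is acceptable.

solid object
 facet normal -0.756 -0.613 0.228
  outer loop
   vertex 1.2 3.0 3.6
   vertex 1.0 2.8 2.4
   vertex 2.6 1.2 3.4
  endloop
 endfacet
 facet normal -0.277 -0.693 -0.665
  outer loop
   vertex 2.4 3.2 1.4
   vertex 2.6 1.2 3.4
   vertex 1.0 2.8 2.4
  endloop
 endfacet
 facet normal 0.662 -0.496 -0.562
  outer loop
   vertex 2.4 3.2 1.4
   vertex 3.4 3.4 2.4
   vertex 2.6 1.2 3.4
  endloop
 endfacet
 facet normal 0.627 0.121 0.769
  outer loop
   vertex 2.2 2.0 3.6
   vertex 2.6 1.2 3.4
   vertex 3.4 3.4 2.4
  endloop
 endfacet
 facet normal -0.408 -0.408 0.816
  outer loop
   vertex 2.2 2.0 3.6
   vertex 1.2 3.0 3.6
   vertex 2.6 1.2 3.4
  endloop
 endfacet
 facet normal 0.055 0.967 -0.249
  outer loop
   vertex 2.6 3.6 3.0
   vertex 3.4 3.4 2.4
   vertex 2.4 3.2 1.4
  endloop
 endfacet
 facet normal 0.616 0.137 0.776
  outer loop
   vertex 2.6 3.6 3.0
   vertex 2.2 2.0 3.6
   vertex 3.4 3.4 2.4
  endloop
 endfacet
 facet normal 0.276 0.276 0.921
  outer loop
   vertex 2.6 3.6 3.0
   vertex 1.2 3.0 3.6
   vertex 2.2 2.0 3.6
  endloop
 endfacet
 facet normal -0.422 0.903 -0.080
  outer loop
   vertex 2.6 3.6 3.0
   vertex 1.0 2.8 2.4
   vertex 1.2 3.0 3.6
  endloop
 endfacet
 facet normal -0.386 0.905 -0.178
  outer loop
   vertex 2.6 3.6 3.0
   vertex 2.4 3.2 1.4
   vertex 1.0 2.8 2.4
  endloop
 endfacet
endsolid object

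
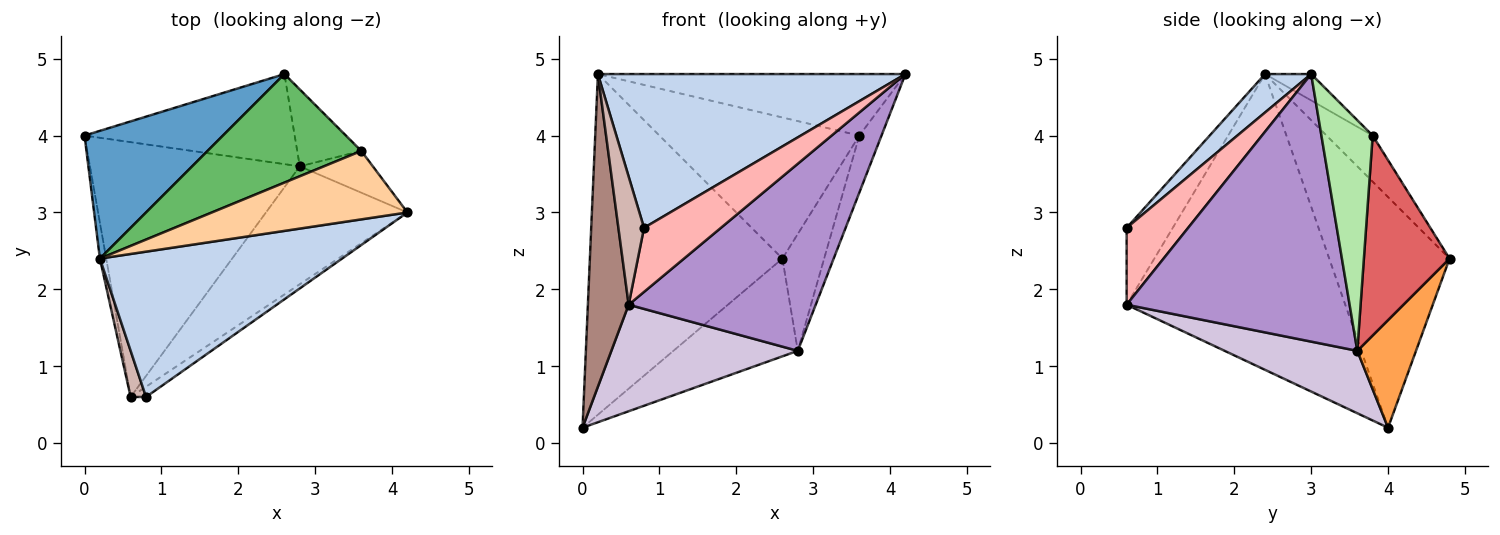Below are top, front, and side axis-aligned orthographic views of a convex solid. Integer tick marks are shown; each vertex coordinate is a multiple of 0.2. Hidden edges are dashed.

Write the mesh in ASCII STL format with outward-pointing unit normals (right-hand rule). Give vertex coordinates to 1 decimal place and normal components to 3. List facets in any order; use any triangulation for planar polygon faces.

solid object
 facet normal -0.505 0.808 0.303
  outer loop
   vertex 0.2 2.4 4.8
   vertex 2.6 4.8 2.4
   vertex 0.0 4.0 0.2
  endloop
 endfacet
 facet normal 0.108 -0.723 0.683
  outer loop
   vertex 0.2 2.4 4.8
   vertex 0.8 0.6 2.8
   vertex 4.2 3.0 4.8
  endloop
 endfacet
 facet normal 0.328 0.695 -0.640
  outer loop
   vertex 2.8 3.6 1.2
   vertex 0.0 4.0 0.2
   vertex 2.6 4.8 2.4
  endloop
 endfacet
 facet normal -0.100 0.665 0.740
  outer loop
   vertex 3.6 3.8 4.0
   vertex 0.2 2.4 4.8
   vertex 4.2 3.0 4.8
  endloop
 endfacet
 facet normal -0.180 0.780 0.600
  outer loop
   vertex 3.6 3.8 4.0
   vertex 2.6 4.8 2.4
   vertex 0.2 2.4 4.8
  endloop
 endfacet
 facet normal 0.881 0.382 -0.279
  outer loop
   vertex 3.6 3.8 4.0
   vertex 4.2 3.0 4.8
   vertex 2.8 3.6 1.2
  endloop
 endfacet
 facet normal 0.864 0.421 -0.277
  outer loop
   vertex 3.6 3.8 4.0
   vertex 2.8 3.6 1.2
   vertex 2.6 4.8 2.4
  endloop
 endfacet
 facet normal 0.620 -0.775 -0.124
  outer loop
   vertex 0.6 0.6 1.8
   vertex 4.2 3.0 4.8
   vertex 0.8 0.6 2.8
  endloop
 endfacet
 facet normal 0.710 -0.596 -0.375
  outer loop
   vertex 0.6 0.6 1.8
   vertex 2.8 3.6 1.2
   vertex 4.2 3.0 4.8
  endloop
 endfacet
 facet normal 0.265 -0.372 -0.890
  outer loop
   vertex 0.6 0.6 1.8
   vertex 0.0 4.0 0.2
   vertex 2.8 3.6 1.2
  endloop
 endfacet
 facet normal -0.983 -0.183 -0.021
  outer loop
   vertex 0.6 0.6 1.8
   vertex 0.2 2.4 4.8
   vertex 0.0 4.0 0.2
  endloop
 endfacet
 facet normal -0.861 -0.478 0.172
  outer loop
   vertex 0.6 0.6 1.8
   vertex 0.8 0.6 2.8
   vertex 0.2 2.4 4.8
  endloop
 endfacet
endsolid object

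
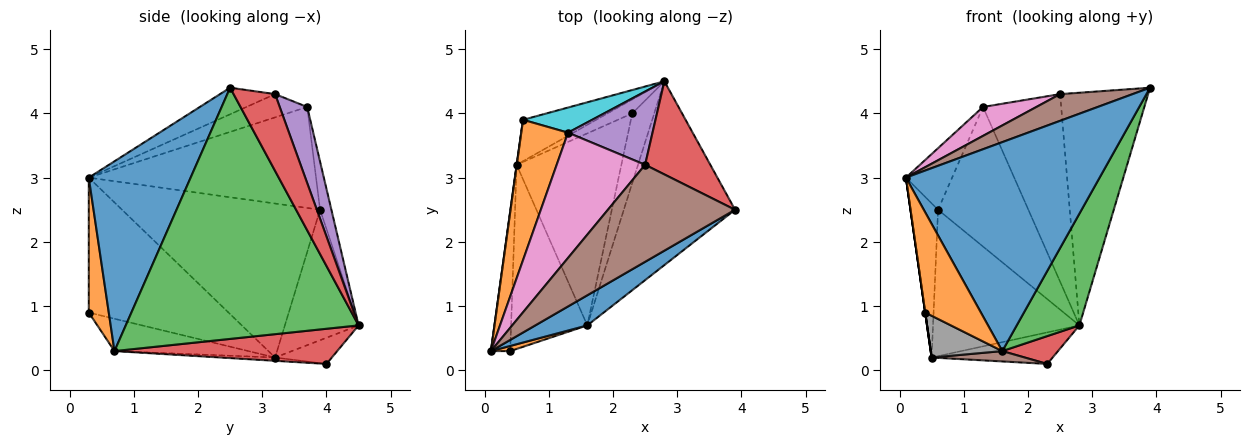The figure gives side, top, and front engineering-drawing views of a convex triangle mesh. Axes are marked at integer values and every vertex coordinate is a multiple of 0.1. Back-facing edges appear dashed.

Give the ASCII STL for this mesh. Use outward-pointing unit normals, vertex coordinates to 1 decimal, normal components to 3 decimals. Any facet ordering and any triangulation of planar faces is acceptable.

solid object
 facet normal 0.462 -0.878 0.126
  outer loop
   vertex 1.6 0.7 0.3
   vertex 3.9 2.5 4.4
   vertex 0.1 0.3 3.0
  endloop
 endfacet
 facet normal 0.337 -0.940 0.048
  outer loop
   vertex 1.6 0.7 0.3
   vertex 0.1 0.3 3.0
   vertex 0.4 0.3 0.9
  endloop
 endfacet
 facet normal 0.888 -0.239 -0.393
  outer loop
   vertex 1.6 0.7 0.3
   vertex 2.8 4.5 0.7
   vertex 3.9 2.5 4.4
  endloop
 endfacet
 facet normal 0.401 0.850 0.341
  outer loop
   vertex 2.5 3.2 4.3
   vertex 3.9 2.5 4.4
   vertex 2.8 4.5 0.7
  endloop
 endfacet
 facet normal 0.311 0.885 0.346
  outer loop
   vertex 2.5 3.2 4.3
   vertex 2.8 4.5 0.7
   vertex 1.3 3.7 4.1
  endloop
 endfacet
 facet normal -0.198 -0.260 0.945
  outer loop
   vertex 2.5 3.2 4.3
   vertex 0.1 0.3 3.0
   vertex 3.9 2.5 4.4
  endloop
 endfacet
 facet normal -0.248 -0.218 0.944
  outer loop
   vertex 2.5 3.2 4.3
   vertex 1.3 3.7 4.1
   vertex 0.1 0.3 3.0
  endloop
 endfacet
 facet normal -0.382 -0.204 -0.901
  outer loop
   vertex 0.5 3.2 0.2
   vertex 1.6 0.7 0.3
   vertex 0.4 0.3 0.9
  endloop
 endfacet
 facet normal -0.990 0.000 -0.141
  outer loop
   vertex 0.5 3.2 0.2
   vertex 0.4 0.3 0.9
   vertex 0.1 0.3 3.0
  endloop
 endfacet
 facet normal -0.123 0.977 0.176
  outer loop
   vertex 0.6 3.9 2.5
   vertex 1.3 3.7 4.1
   vertex 2.8 4.5 0.7
  endloop
 endfacet
 facet normal -0.436 0.866 -0.245
  outer loop
   vertex 0.6 3.9 2.5
   vertex 2.8 4.5 0.7
   vertex 0.5 3.2 0.2
  endloop
 endfacet
 facet normal -0.892 0.181 0.413
  outer loop
   vertex 0.6 3.9 2.5
   vertex 0.1 0.3 3.0
   vertex 1.3 3.7 4.1
  endloop
 endfacet
 facet normal -0.990 0.138 0.001
  outer loop
   vertex 0.6 3.9 2.5
   vertex 0.5 3.2 0.2
   vertex 0.1 0.3 3.0
  endloop
 endfacet
 facet normal 0.830 -0.207 -0.518
  outer loop
   vertex 2.3 4.0 0.1
   vertex 2.8 4.5 0.7
   vertex 1.6 0.7 0.3
  endloop
 endfacet
 facet normal -0.394 0.840 -0.372
  outer loop
   vertex 2.3 4.0 0.1
   vertex 0.5 3.2 0.2
   vertex 2.8 4.5 0.7
  endloop
 endfacet
 facet normal -0.032 -0.054 -0.998
  outer loop
   vertex 2.3 4.0 0.1
   vertex 1.6 0.7 0.3
   vertex 0.5 3.2 0.2
  endloop
 endfacet
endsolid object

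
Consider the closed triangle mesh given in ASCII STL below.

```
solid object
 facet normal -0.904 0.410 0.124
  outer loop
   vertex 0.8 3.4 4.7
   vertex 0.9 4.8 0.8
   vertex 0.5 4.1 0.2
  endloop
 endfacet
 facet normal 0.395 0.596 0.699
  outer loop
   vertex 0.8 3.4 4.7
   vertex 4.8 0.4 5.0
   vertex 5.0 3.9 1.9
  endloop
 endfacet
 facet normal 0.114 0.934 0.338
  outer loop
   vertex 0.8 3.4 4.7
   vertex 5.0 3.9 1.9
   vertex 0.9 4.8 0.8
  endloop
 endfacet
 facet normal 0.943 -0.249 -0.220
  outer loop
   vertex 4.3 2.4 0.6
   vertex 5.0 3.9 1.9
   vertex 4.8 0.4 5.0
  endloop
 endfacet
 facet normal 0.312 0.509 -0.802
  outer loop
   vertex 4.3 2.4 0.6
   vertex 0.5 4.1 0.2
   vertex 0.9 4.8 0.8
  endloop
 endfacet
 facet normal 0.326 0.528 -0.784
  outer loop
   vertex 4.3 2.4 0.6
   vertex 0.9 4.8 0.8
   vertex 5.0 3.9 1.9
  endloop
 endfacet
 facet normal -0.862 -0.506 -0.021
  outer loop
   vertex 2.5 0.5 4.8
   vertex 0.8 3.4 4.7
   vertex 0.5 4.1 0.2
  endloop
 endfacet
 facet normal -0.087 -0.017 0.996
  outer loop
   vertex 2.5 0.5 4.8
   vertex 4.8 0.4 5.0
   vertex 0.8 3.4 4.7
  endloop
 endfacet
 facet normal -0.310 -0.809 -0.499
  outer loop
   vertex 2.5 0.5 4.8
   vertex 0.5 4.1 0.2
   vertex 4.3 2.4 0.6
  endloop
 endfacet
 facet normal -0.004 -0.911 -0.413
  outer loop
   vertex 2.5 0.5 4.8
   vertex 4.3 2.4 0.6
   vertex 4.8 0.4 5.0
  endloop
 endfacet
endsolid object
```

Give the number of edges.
15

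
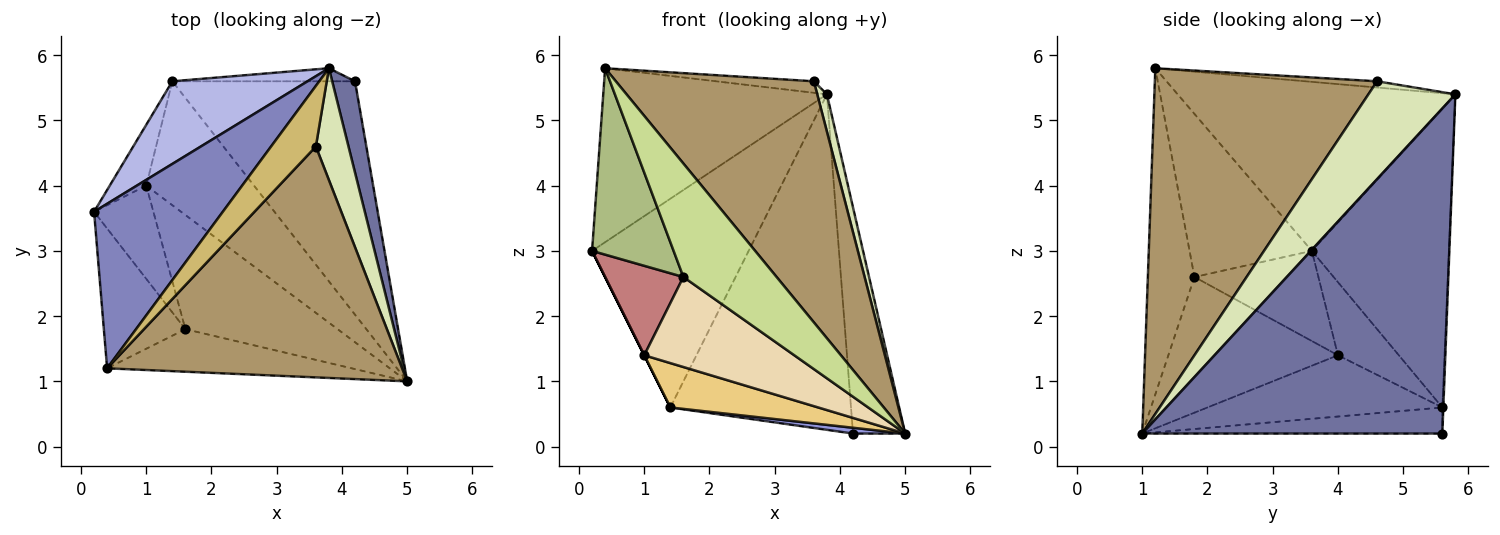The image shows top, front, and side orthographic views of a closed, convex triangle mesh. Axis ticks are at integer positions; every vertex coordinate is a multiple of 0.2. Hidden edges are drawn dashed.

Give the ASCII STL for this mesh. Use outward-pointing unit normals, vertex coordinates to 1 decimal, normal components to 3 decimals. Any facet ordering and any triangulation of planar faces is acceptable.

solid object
 facet normal 0.983 0.171 0.069
  outer loop
   vertex 3.8 5.8 5.4
   vertex 5.0 1.0 0.2
   vertex 4.2 5.6 0.2
  endloop
 endfacet
 facet normal -0.670 0.539 0.510
  outer loop
   vertex 0.4 1.2 5.8
   vertex 3.8 5.8 5.4
   vertex 0.2 3.6 3.0
  endloop
 endfacet
 facet normal -0.141 -0.025 -0.990
  outer loop
   vertex 1.4 5.6 0.6
   vertex 4.2 5.6 0.2
   vertex 5.0 1.0 0.2
  endloop
 endfacet
 facet normal -0.631 0.721 0.285
  outer loop
   vertex 1.4 5.6 0.6
   vertex 0.2 3.6 3.0
   vertex 3.8 5.8 5.4
  endloop
 endfacet
 facet normal -0.006 0.999 -0.039
  outer loop
   vertex 1.4 5.6 0.6
   vertex 3.8 5.8 5.4
   vertex 4.2 5.6 0.2
  endloop
 endfacet
 facet normal -0.768 -0.512 -0.384
  outer loop
   vertex 1.6 1.8 2.6
   vertex 0.4 1.2 5.8
   vertex 0.2 3.6 3.0
  endloop
 endfacet
 facet normal -0.424 -0.848 -0.318
  outer loop
   vertex 1.6 1.8 2.6
   vertex 5.0 1.0 0.2
   vertex 0.4 1.2 5.8
  endloop
 endfacet
 facet normal 0.943 -0.105 0.314
  outer loop
   vertex 3.6 4.6 5.6
   vertex 5.0 1.0 0.2
   vertex 3.8 5.8 5.4
  endloop
 endfacet
 facet normal 0.630 -0.561 0.537
  outer loop
   vertex 3.6 4.6 5.6
   vertex 0.4 1.2 5.8
   vertex 5.0 1.0 0.2
  endloop
 endfacet
 facet normal -0.136 0.185 0.973
  outer loop
   vertex 3.6 4.6 5.6
   vertex 3.8 5.8 5.4
   vertex 0.4 1.2 5.8
  endloop
 endfacet
 facet normal -0.472 -0.297 -0.830
  outer loop
   vertex 1.0 4.0 1.4
   vertex 1.4 5.6 0.6
   vertex 5.0 1.0 0.2
  endloop
 endfacet
 facet normal -0.573 -0.507 -0.643
  outer loop
   vertex 1.0 4.0 1.4
   vertex 5.0 1.0 0.2
   vertex 1.6 1.8 2.6
  endloop
 endfacet
 facet normal -0.894 0.000 -0.447
  outer loop
   vertex 1.0 4.0 1.4
   vertex 0.2 3.6 3.0
   vertex 1.4 5.6 0.6
  endloop
 endfacet
 facet normal -0.739 -0.467 -0.486
  outer loop
   vertex 1.0 4.0 1.4
   vertex 1.6 1.8 2.6
   vertex 0.2 3.6 3.0
  endloop
 endfacet
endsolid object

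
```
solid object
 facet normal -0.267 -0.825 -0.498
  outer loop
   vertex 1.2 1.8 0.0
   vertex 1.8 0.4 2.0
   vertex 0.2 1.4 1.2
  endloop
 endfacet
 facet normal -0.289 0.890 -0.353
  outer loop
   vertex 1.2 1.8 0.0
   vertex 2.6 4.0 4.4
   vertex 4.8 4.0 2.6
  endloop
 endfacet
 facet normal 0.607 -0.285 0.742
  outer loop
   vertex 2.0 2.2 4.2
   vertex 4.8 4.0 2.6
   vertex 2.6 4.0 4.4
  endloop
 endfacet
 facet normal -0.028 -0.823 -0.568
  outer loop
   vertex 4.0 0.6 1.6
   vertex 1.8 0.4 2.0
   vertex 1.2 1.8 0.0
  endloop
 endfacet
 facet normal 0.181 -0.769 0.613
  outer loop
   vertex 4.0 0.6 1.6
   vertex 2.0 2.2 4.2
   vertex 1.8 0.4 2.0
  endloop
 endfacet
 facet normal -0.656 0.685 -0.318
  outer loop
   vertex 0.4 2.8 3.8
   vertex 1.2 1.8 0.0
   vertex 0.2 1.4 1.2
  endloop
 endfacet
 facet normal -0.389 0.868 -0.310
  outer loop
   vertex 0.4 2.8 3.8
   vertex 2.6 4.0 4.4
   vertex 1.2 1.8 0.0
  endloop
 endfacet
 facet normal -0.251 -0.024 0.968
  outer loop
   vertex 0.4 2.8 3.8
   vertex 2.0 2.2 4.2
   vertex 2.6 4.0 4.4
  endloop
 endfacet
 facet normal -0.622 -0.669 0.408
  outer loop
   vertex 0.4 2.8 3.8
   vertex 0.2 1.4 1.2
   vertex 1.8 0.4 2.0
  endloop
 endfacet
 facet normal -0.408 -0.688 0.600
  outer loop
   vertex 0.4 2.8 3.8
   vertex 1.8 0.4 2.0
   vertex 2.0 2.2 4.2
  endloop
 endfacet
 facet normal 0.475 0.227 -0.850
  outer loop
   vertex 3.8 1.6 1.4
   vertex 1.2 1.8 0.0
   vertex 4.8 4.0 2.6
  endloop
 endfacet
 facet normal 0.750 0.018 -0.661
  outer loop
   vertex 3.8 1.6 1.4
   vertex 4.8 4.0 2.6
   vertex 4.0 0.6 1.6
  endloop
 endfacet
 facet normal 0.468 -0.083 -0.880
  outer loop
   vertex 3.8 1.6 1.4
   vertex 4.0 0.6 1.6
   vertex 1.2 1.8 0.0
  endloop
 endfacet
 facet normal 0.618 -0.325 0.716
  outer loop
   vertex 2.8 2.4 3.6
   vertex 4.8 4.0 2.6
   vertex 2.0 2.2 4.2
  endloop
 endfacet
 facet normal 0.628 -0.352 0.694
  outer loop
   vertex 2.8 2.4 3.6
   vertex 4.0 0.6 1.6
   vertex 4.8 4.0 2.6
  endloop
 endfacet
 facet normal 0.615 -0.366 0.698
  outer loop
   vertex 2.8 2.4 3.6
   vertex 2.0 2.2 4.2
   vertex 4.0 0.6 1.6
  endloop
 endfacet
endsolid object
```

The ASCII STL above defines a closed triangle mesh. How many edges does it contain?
24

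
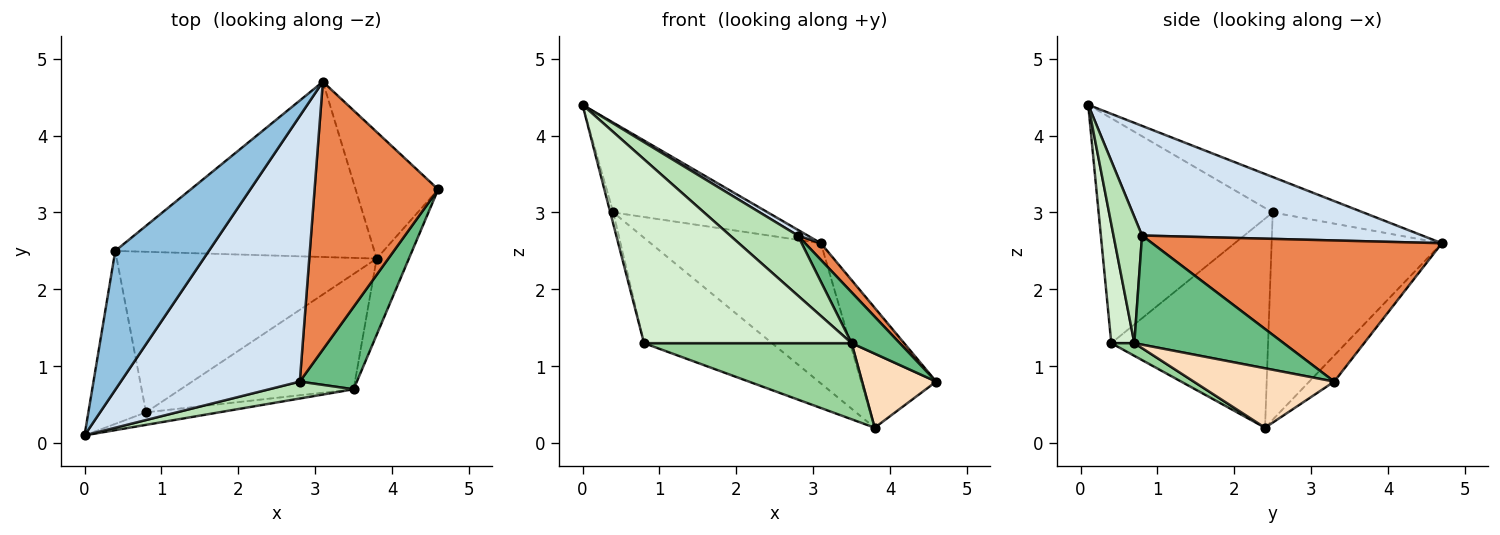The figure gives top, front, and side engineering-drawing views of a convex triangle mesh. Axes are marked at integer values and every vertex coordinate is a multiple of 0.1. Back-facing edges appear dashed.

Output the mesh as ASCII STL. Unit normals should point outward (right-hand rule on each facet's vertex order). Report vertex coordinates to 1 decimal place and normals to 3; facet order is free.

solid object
 facet normal -0.223 0.670 -0.708
  outer loop
   vertex 3.8 2.4 0.2
   vertex 3.1 4.7 2.6
   vertex 4.6 3.3 0.8
  endloop
 endfacet
 facet normal -0.303 0.517 0.800
  outer loop
   vertex 0.4 2.5 3.0
   vertex 0.0 0.1 4.4
   vertex 3.1 4.7 2.6
  endloop
 endfacet
 facet normal -0.530 0.530 -0.662
  outer loop
   vertex 0.4 2.5 3.0
   vertex 3.1 4.7 2.6
   vertex 3.8 2.4 0.2
  endloop
 endfacet
 facet normal 0.522 -0.018 0.853
  outer loop
   vertex 2.8 0.8 2.7
   vertex 3.1 4.7 2.6
   vertex 0.0 0.1 4.4
  endloop
 endfacet
 facet normal 0.752 -0.041 0.658
  outer loop
   vertex 2.8 0.8 2.7
   vertex 4.6 3.3 0.8
   vertex 3.1 4.7 2.6
  endloop
 endfacet
 facet normal -0.969 0.017 -0.248
  outer loop
   vertex 0.8 0.4 1.3
   vertex 0.0 0.1 4.4
   vertex 0.4 2.5 3.0
  endloop
 endfacet
 facet normal -0.558 0.455 -0.694
  outer loop
   vertex 0.8 0.4 1.3
   vertex 0.4 2.5 3.0
   vertex 3.8 2.4 0.2
  endloop
 endfacet
 facet normal 0.798 -0.421 -0.432
  outer loop
   vertex 3.5 0.7 1.3
   vertex 3.8 2.4 0.2
   vertex 4.6 3.3 0.8
  endloop
 endfacet
 facet normal 0.852 -0.275 0.446
  outer loop
   vertex 3.5 0.7 1.3
   vertex 4.6 3.3 0.8
   vertex 2.8 0.8 2.7
  endloop
 endfacet
 facet normal 0.061 -0.550 -0.833
  outer loop
   vertex 3.5 0.7 1.3
   vertex 0.8 0.4 1.3
   vertex 3.8 2.4 0.2
  endloop
 endfacet
 facet normal 0.376 -0.892 0.252
  outer loop
   vertex 3.5 0.7 1.3
   vertex 2.8 0.8 2.7
   vertex 0.0 0.1 4.4
  endloop
 endfacet
 facet normal 0.110 -0.992 -0.068
  outer loop
   vertex 3.5 0.7 1.3
   vertex 0.0 0.1 4.4
   vertex 0.8 0.4 1.3
  endloop
 endfacet
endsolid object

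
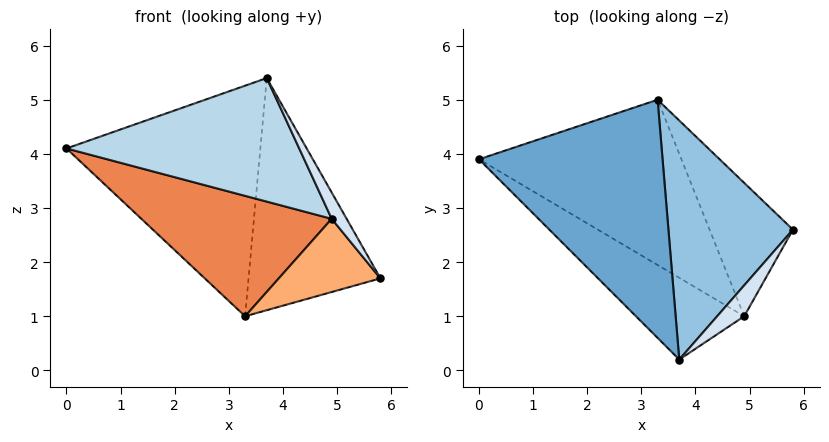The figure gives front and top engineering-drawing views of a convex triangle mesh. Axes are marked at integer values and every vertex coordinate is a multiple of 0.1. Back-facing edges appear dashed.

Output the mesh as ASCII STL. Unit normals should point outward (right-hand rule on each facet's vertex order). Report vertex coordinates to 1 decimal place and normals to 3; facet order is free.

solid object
 facet normal 0.405 0.636 0.657
  outer loop
   vertex 3.3 5.0 1.0
   vertex 0.0 3.9 4.1
   vertex 3.7 0.2 5.4
  endloop
 endfacet
 facet normal 0.424 0.631 0.650
  outer loop
   vertex 3.3 5.0 1.0
   vertex 3.7 0.2 5.4
   vertex 5.8 2.6 1.7
  endloop
 endfacet
 facet normal -0.539 -0.702 -0.465
  outer loop
   vertex 4.9 1.0 2.8
   vertex 3.7 0.2 5.4
   vertex 0.0 3.9 4.1
  endloop
 endfacet
 facet normal 0.901 -0.280 0.330
  outer loop
   vertex 4.9 1.0 2.8
   vertex 5.8 2.6 1.7
   vertex 3.7 0.2 5.4
  endloop
 endfacet
 facet normal -0.491 -0.513 -0.704
  outer loop
   vertex 4.9 1.0 2.8
   vertex 0.0 3.9 4.1
   vertex 3.3 5.0 1.0
  endloop
 endfacet
 facet normal -0.211 -0.470 -0.857
  outer loop
   vertex 4.9 1.0 2.8
   vertex 3.3 5.0 1.0
   vertex 5.8 2.6 1.7
  endloop
 endfacet
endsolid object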